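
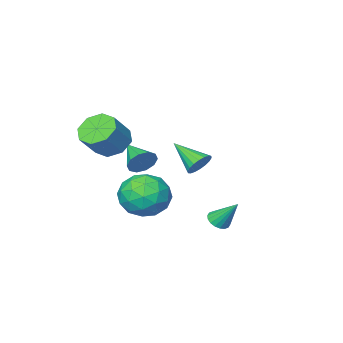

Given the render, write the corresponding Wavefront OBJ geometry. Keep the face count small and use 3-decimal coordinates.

v -0.903 -2.359 1.15
v -0.227 -2.319 0.906
v -0.477 -3.821 2.09
v -0.217 -2.143 1.174
v -0.342 -2.011 1.437
v -0.578 -1.947 1.644
v -0.879 -1.965 1.753
v -1.185 -2.061 1.742
v -1.435 -2.215 1.615
v -1.579 -2.398 1.395
v -1.59 -2.574 1.127
v -1.465 -2.706 0.864
v -1.228 -2.77 0.657
v -0.928 -2.752 0.548
v -0.622 -2.656 0.558
v -0.372 -2.502 0.686
v 3.193 -3.157 3.264
v 3.93 -3.422 2.675
v 4.924 -3.128 3.787
v 4.187 -2.863 4.376
v 3.77 -2.691 2.624
v 4.765 -2.397 3.736
v 3.273 -2.233 2.948
v 4.267 -1.939 4.06
v 2.728 -2.316 3.458
v 3.722 -2.022 4.569
v 2.456 -2.892 3.853
v 3.45 -2.598 4.965
v 2.615 -3.623 3.904
v 3.61 -3.329 5.016
v 3.113 -4.081 3.58
v 4.107 -3.787 4.692
v 3.658 -3.998 3.071
v 4.652 -3.704 4.182
v 2.1 -0.093 0.726
v 3.271 0.371 0.803
v 2.849 -1.991 0.797
v 4.02 -1.527 0.874
v 3.22 -1.386 1.84
v 2.758 -0.213 1.796
v 3.362 -1.407 -0.196
v 2.9 -0.234 -0.24
v 4.051 -0.44 0.233
v 3.963 -0.428 1.492
v 2.157 -1.192 0.108
v 2.069 -1.18 1.367
v 2.62 0.306 0.758
v 3.5 -1.926 0.842
v 3.03 -1.843 1.41
v 3.718 -1.57 1.455
v 2.318 -0.038 1.342
v 3.006 0.235 1.387
v 2.977 -0.798 1.997
v 3.114 -1.855 0.213
v 3.802 -1.582 0.258
v 2.402 -0.05 0.145
v 3.09 0.223 0.19
v 3.143 -0.822 -0.397
v 3.766 0.102 0.468
v 4.207 -1.014 0.51
v 3.82 -0.943 -0.119
v 3.548 -0.254 -0.145
v 3.715 0.109 1.208
v 4.155 -1.006 1.25
v 3.685 -0.924 1.818
v 3.413 -0.235 1.792
v 4.173 -0.368 0.873
v 1.965 -0.614 0.35
v 2.405 -1.729 0.392
v 2.707 -1.385 -0.192
v 2.435 -0.696 -0.218
v 1.913 -0.606 1.09
v 2.354 -1.722 1.132
v 2.572 -1.366 1.745
v 2.3 -0.677 1.719
v 1.947 -1.252 0.727
v 1.321 2.279 0.043
v 1.577 2.72 -0.212
v 0.979 3.181 1.257
v 1.338 2.739 -0.294
v 1.095 2.667 -0.308
v 0.897 2.518 -0.254
v 0.783 2.322 -0.14
v 0.776 2.117 0.01
v 0.877 1.945 0.166
v 1.065 1.839 0.298
v 1.305 1.82 0.38
v 1.548 1.892 0.395
v 1.746 2.041 0.34
v 1.859 2.237 0.226
v 1.867 2.442 0.077
v 1.766 2.614 -0.08
v 2.356 -2.066 2.177
v 2.692 -1.849 2.811
v 2.224 -3.514 2.743
v 2.236 -1.787 2.863
v 1.825 -1.832 2.652
v 1.618 -1.966 2.26
v 1.692 -2.139 1.836
v 2.02 -2.283 1.543
v 2.477 -2.345 1.491
v 2.887 -2.3 1.702
v 3.095 -2.166 2.094
v 3.02 -1.994 2.518
f 2 1 4
f 2 4 3
f 4 1 5
f 4 5 3
f 5 1 6
f 5 6 3
f 6 1 7
f 6 7 3
f 7 1 8
f 7 8 3
f 8 1 9
f 8 9 3
f 9 1 10
f 9 10 3
f 10 1 11
f 10 11 3
f 11 1 12
f 11 12 3
f 12 1 13
f 12 13 3
f 13 1 14
f 13 14 3
f 14 1 15
f 14 15 3
f 15 1 16
f 15 16 3
f 16 1 2
f 16 2 3
f 18 17 21
f 18 21 19
f 19 21 22
f 19 22 20
f 21 17 23
f 21 23 22
f 22 23 24
f 22 24 20
f 23 17 25
f 23 25 24
f 24 25 26
f 24 26 20
f 25 17 27
f 25 27 26
f 26 27 28
f 26 28 20
f 27 17 29
f 27 29 28
f 28 29 30
f 28 30 20
f 29 17 31
f 29 31 30
f 30 31 32
f 30 32 20
f 31 17 33
f 31 33 32
f 32 33 34
f 32 34 20
f 33 17 18
f 33 18 34
f 34 18 19
f 34 19 20
f 35 72 51
f 72 46 75
f 51 75 40
f 72 75 51
f 35 51 47
f 51 40 52
f 47 52 36
f 51 52 47
f 35 47 56
f 47 36 57
f 56 57 42
f 47 57 56
f 35 56 68
f 56 42 71
f 68 71 45
f 56 71 68
f 35 68 72
f 68 45 76
f 72 76 46
f 68 76 72
f 36 52 63
f 52 40 66
f 63 66 44
f 52 66 63
f 40 75 53
f 75 46 74
f 53 74 39
f 75 74 53
f 46 76 73
f 76 45 69
f 73 69 37
f 76 69 73
f 45 71 70
f 71 42 58
f 70 58 41
f 71 58 70
f 42 57 62
f 57 36 59
f 62 59 43
f 57 59 62
f 38 64 50
f 64 44 65
f 50 65 39
f 64 65 50
f 38 50 48
f 50 39 49
f 48 49 37
f 50 49 48
f 38 48 55
f 48 37 54
f 55 54 41
f 48 54 55
f 38 55 60
f 55 41 61
f 60 61 43
f 55 61 60
f 38 60 64
f 60 43 67
f 64 67 44
f 60 67 64
f 39 65 53
f 65 44 66
f 53 66 40
f 65 66 53
f 37 49 73
f 49 39 74
f 73 74 46
f 49 74 73
f 41 54 70
f 54 37 69
f 70 69 45
f 54 69 70
f 43 61 62
f 61 41 58
f 62 58 42
f 61 58 62
f 44 67 63
f 67 43 59
f 63 59 36
f 67 59 63
f 78 77 80
f 78 80 79
f 80 77 81
f 80 81 79
f 81 77 82
f 81 82 79
f 82 77 83
f 82 83 79
f 83 77 84
f 83 84 79
f 84 77 85
f 84 85 79
f 85 77 86
f 85 86 79
f 86 77 87
f 86 87 79
f 87 77 88
f 87 88 79
f 88 77 89
f 88 89 79
f 89 77 90
f 89 90 79
f 90 77 91
f 90 91 79
f 91 77 92
f 91 92 79
f 92 77 78
f 92 78 79
f 94 93 96
f 94 96 95
f 96 93 97
f 96 97 95
f 97 93 98
f 97 98 95
f 98 93 99
f 98 99 95
f 99 93 100
f 99 100 95
f 100 93 101
f 100 101 95
f 101 93 102
f 101 102 95
f 102 93 103
f 102 103 95
f 103 93 104
f 103 104 95
f 104 93 94
f 104 94 95



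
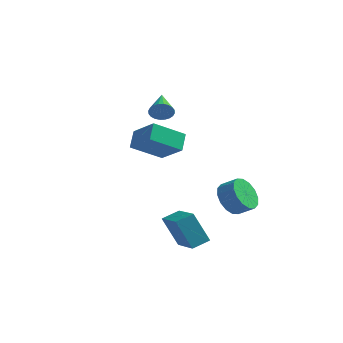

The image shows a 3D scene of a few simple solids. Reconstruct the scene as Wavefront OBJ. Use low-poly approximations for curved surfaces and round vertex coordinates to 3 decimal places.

v 3.063 2.905 -3.525
v 3.585 3.209 -4.334
v 4.42 3.24 -3.784
v 3.897 2.935 -2.975
v 3.419 3.65 -4.107
v 4.253 3.68 -3.556
v 3.157 3.891 -3.723
v 3.992 3.921 -3.173
v 2.87 3.867 -3.287
v 3.705 3.898 -2.737
v 2.635 3.586 -2.914
v 3.47 3.616 -2.364
v 2.514 3.122 -2.705
v 3.349 3.153 -2.155
v 2.54 2.6 -2.716
v 3.375 2.631 -2.166
v 2.707 2.16 -2.944
v 3.541 2.19 -2.393
v 2.968 1.919 -3.327
v 3.803 1.949 -2.777
v 3.255 1.942 -3.763
v 4.09 1.973 -3.213
v 3.49 2.224 -4.136
v 4.325 2.254 -3.586
v 3.611 2.687 -4.345
v 4.446 2.718 -3.795
v 2.551 -2.329 -4.166
v 1.722 -2.32 -2.614
v 3.123 -1.62 -3.865
v 2.294 -1.611 -2.312
v 3.806 -3.629 -3.488
v 2.977 -3.62 -1.935
v 4.378 -2.92 -3.186
v 3.549 -2.911 -1.634
v 0.514 0.465 3
v 0.871 0.45 3.518
v -0.094 1.895 3.46
v 1.021 0.564 3.36
v 1.093 0.664 3.147
v 1.077 0.733 2.912
v 0.976 0.761 2.69
v 0.804 0.745 2.515
v 0.588 0.686 2.414
v 0.36 0.593 2.402
v 0.156 0.481 2.481
v 0.007 0.366 2.639
v -0.066 0.267 2.852
v -0.05 0.198 3.087
v 0.052 0.169 3.309
v 0.224 0.186 3.484
v 0.44 0.245 3.585
v 0.667 0.338 3.597
v -0.259 2.28 -1.017
v -1.487 1.215 -0.053
v -0.431 3.118 -0.309
v -1.659 2.053 0.654
v 1.059 1.687 0.006
v -0.169 0.622 0.969
v 0.887 2.525 0.713
v -0.341 1.46 1.677
f 2 1 5
f 2 5 3
f 3 5 6
f 3 6 4
f 5 1 7
f 5 7 6
f 6 7 8
f 6 8 4
f 7 1 9
f 7 9 8
f 8 9 10
f 8 10 4
f 9 1 11
f 9 11 10
f 10 11 12
f 10 12 4
f 11 1 13
f 11 13 12
f 12 13 14
f 12 14 4
f 13 1 15
f 13 15 14
f 14 15 16
f 14 16 4
f 15 1 17
f 15 17 16
f 16 17 18
f 16 18 4
f 17 1 19
f 17 19 18
f 18 19 20
f 18 20 4
f 19 1 21
f 19 21 20
f 20 21 22
f 20 22 4
f 21 1 23
f 21 23 22
f 22 23 24
f 22 24 4
f 23 1 25
f 23 25 24
f 24 25 26
f 24 26 4
f 25 1 2
f 25 2 26
f 26 2 3
f 26 3 4
f 28 30 27
f 31 28 27
f 27 30 29
f 29 31 27
f 28 34 30
f 32 28 31
f 32 34 28
f 30 34 29
f 33 31 29
f 29 34 33
f 33 32 31
f 34 32 33
f 36 35 38
f 36 38 37
f 38 35 39
f 38 39 37
f 39 35 40
f 39 40 37
f 40 35 41
f 40 41 37
f 41 35 42
f 41 42 37
f 42 35 43
f 42 43 37
f 43 35 44
f 43 44 37
f 44 35 45
f 44 45 37
f 45 35 46
f 45 46 37
f 46 35 47
f 46 47 37
f 47 35 48
f 47 48 37
f 48 35 49
f 48 49 37
f 49 35 50
f 49 50 37
f 50 35 51
f 50 51 37
f 51 35 52
f 51 52 37
f 52 35 36
f 52 36 37
f 54 56 53
f 57 54 53
f 53 56 55
f 55 57 53
f 54 60 56
f 58 54 57
f 58 60 54
f 56 60 55
f 59 57 55
f 55 60 59
f 59 58 57
f 60 58 59



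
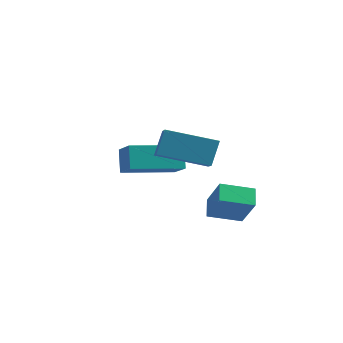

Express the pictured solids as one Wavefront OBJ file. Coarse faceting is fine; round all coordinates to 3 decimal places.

v 2.212 0.915 -3.03
v 1.877 1.514 -2.546
v 3.159 1.699 -3.347
v 2.825 2.298 -2.863
v 2.975 0.442 -1.917
v 2.641 1.041 -1.433
v 3.923 1.226 -2.234
v 3.588 1.825 -1.75
v 1.087 -0.647 0.155
v 1.096 -0.129 1.103
v 2.659 0.22 -0.332
v 2.668 0.737 0.616
v 1.712 -1.517 0.624
v 1.721 -1 1.572
v 3.284 -0.651 0.137
v 3.293 -0.133 1.085
v -1.472 1.225 -1.85
v -1.781 1.636 -0.934
v -0.131 2.693 -2.058
v -0.439 3.105 -1.143
v -0.601 0.515 -1.237
v -0.909 0.927 -0.322
v 0.741 1.984 -1.446
v 0.432 2.395 -0.53
f 2 4 1
f 5 2 1
f 1 4 3
f 3 5 1
f 2 8 4
f 6 2 5
f 6 8 2
f 4 8 3
f 7 5 3
f 3 8 7
f 7 6 5
f 8 6 7
f 10 12 9
f 13 10 9
f 9 12 11
f 11 13 9
f 10 16 12
f 14 10 13
f 14 16 10
f 12 16 11
f 15 13 11
f 11 16 15
f 15 14 13
f 16 14 15
f 18 20 17
f 21 18 17
f 17 20 19
f 19 21 17
f 18 24 20
f 22 18 21
f 22 24 18
f 20 24 19
f 23 21 19
f 19 24 23
f 23 22 21
f 24 22 23



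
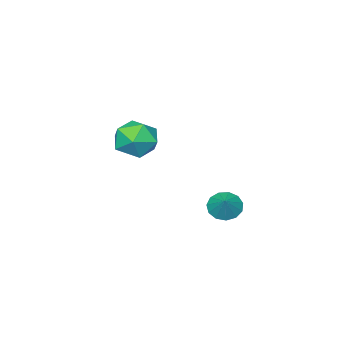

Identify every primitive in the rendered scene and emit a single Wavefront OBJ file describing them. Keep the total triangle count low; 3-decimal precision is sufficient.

v -4.851 -1.534 3.679
v -4.106 -0.696 3.397
v -3.574 -2.824 3.223
v -2.829 -1.986 2.941
v -3.122 -2.149 4.047
v -3.912 -1.352 4.329
v -3.768 -2.168 2.291
v -4.558 -1.371 2.573
v -3.437 -1.088 2.538
v -3.038 -1.076 3.624
v -4.642 -2.444 2.996
v -4.243 -2.432 4.082
v -3.846 3.662 1.252
v -3.518 4.061 0.682
v -3.234 4.238 2.008
v -3.872 4.283 0.799
v -4.217 4.308 1.06
v -4.445 4.128 1.382
v -4.483 3.8 1.663
v -4.318 3.428 1.814
v -4.004 3.13 1.786
v -3.639 3.001 1.589
v -3.341 3.082 1.285
v -3.202 3.347 0.971
v -3.268 3.712 0.746
f 1 12 6
f 1 6 2
f 1 2 8
f 1 8 11
f 1 11 12
f 2 6 10
f 6 12 5
f 12 11 3
f 11 8 7
f 8 2 9
f 4 10 5
f 4 5 3
f 4 3 7
f 4 7 9
f 4 9 10
f 5 10 6
f 3 5 12
f 7 3 11
f 9 7 8
f 10 9 2
f 14 13 16
f 14 16 15
f 16 13 17
f 16 17 15
f 17 13 18
f 17 18 15
f 18 13 19
f 18 19 15
f 19 13 20
f 19 20 15
f 20 13 21
f 20 21 15
f 21 13 22
f 21 22 15
f 22 13 23
f 22 23 15
f 23 13 24
f 23 24 15
f 24 13 25
f 24 25 15
f 25 13 14
f 25 14 15



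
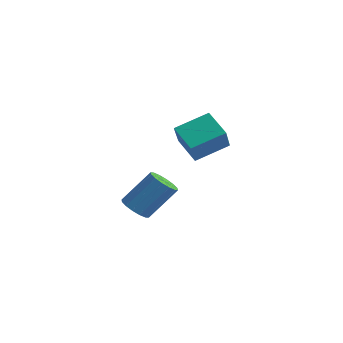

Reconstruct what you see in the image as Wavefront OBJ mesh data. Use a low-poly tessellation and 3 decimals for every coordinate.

v -1.254 1.746 3.21
v -0.752 0.953 4.288
v -0.591 3.022 3.838
v -0.088 2.229 4.917
v -0.152 1.511 2.523
v 0.351 0.718 3.602
v 0.512 2.787 3.152
v 1.014 1.994 4.23
v -3.494 1.583 -1.267
v -2.947 1.805 -1.679
v -2.279 2.82 -0.244
v -2.826 2.597 0.167
v -3.216 2.057 -1.732
v -2.548 3.072 -0.297
v -3.56 2.182 -1.661
v -2.892 3.197 -0.226
v -3.886 2.147 -1.484
v -3.218 3.161 -0.049
v -4.107 1.96 -1.249
v -3.439 2.975 0.186
v -4.164 1.672 -1.019
v -3.496 2.687 0.416
v -4.041 1.36 -0.856
v -3.373 2.375 0.579
v -3.772 1.108 -0.803
v -3.104 2.123 0.632
v -3.428 0.983 -0.874
v -2.76 1.998 0.561
v -3.102 1.019 -1.051
v -2.434 2.033 0.384
v -2.881 1.205 -1.286
v -2.213 2.22 0.149
v -2.824 1.493 -1.516
v -2.156 2.508 -0.081
f 2 4 1
f 5 2 1
f 1 4 3
f 3 5 1
f 2 8 4
f 6 2 5
f 6 8 2
f 4 8 3
f 7 5 3
f 3 8 7
f 7 6 5
f 8 6 7
f 10 9 13
f 10 13 11
f 11 13 14
f 11 14 12
f 13 9 15
f 13 15 14
f 14 15 16
f 14 16 12
f 15 9 17
f 15 17 16
f 16 17 18
f 16 18 12
f 17 9 19
f 17 19 18
f 18 19 20
f 18 20 12
f 19 9 21
f 19 21 20
f 20 21 22
f 20 22 12
f 21 9 23
f 21 23 22
f 22 23 24
f 22 24 12
f 23 9 25
f 23 25 24
f 24 25 26
f 24 26 12
f 25 9 27
f 25 27 26
f 26 27 28
f 26 28 12
f 27 9 29
f 27 29 28
f 28 29 30
f 28 30 12
f 29 9 31
f 29 31 30
f 30 31 32
f 30 32 12
f 31 9 33
f 31 33 32
f 32 33 34
f 32 34 12
f 33 9 10
f 33 10 34
f 34 10 11
f 34 11 12



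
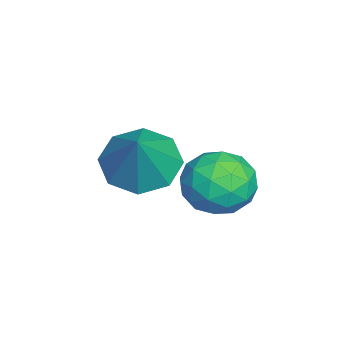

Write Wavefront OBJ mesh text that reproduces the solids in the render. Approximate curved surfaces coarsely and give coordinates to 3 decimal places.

v -0.98 -0.483 1.256
v -0.353 -1.07 1.049
v -1.907 -1.55 1.471
v -1.28 -2.137 1.264
v -1.221 -1.672 2.013
v -0.648 -1.013 1.88
v -1.612 -1.607 0.64
v -1.039 -0.948 0.507
v -0.744 -1.765 0.669
v -0.502 -1.804 1.517
v -1.758 -0.816 1.003
v -1.516 -0.855 1.851
v -0.585 -0.683 1.134
v -1.675 -1.937 1.386
v -1.64 -1.664 1.826
v -1.271 -2.008 1.705
v -0.758 -0.649 1.622
v -0.39 -0.994 1.501
v -0.9 -1.348 2.067
v -1.87 -1.626 1.019
v -1.502 -1.971 0.898
v -0.989 -0.612 0.815
v -0.62 -0.956 0.694
v -1.36 -1.272 0.453
v -0.446 -1.436 0.789
v -0.991 -2.063 0.915
v -1.186 -1.752 0.548
v -0.85 -1.365 0.47
v -0.304 -1.46 1.287
v -0.849 -2.086 1.414
v -0.814 -1.813 1.854
v -0.477 -1.426 1.776
v -0.534 -1.868 1.064
v -1.411 -0.534 1.106
v -1.956 -1.16 1.233
v -1.783 -1.194 0.744
v -1.446 -0.807 0.666
v -1.269 -0.557 1.605
v -1.814 -1.184 1.731
v -1.41 -1.255 2.05
v -1.074 -0.868 1.972
v -1.726 -0.752 1.456
v -2.439 -3.116 0.938
v -1.695 -3.089 0.364
v -1.481 -3.064 2.182
v -1.941 -2.433 0.527
v -2.479 -2.177 0.93
v -2.993 -2.471 1.339
v -3.183 -3.143 1.513
v -2.936 -3.799 1.35
v -2.399 -4.055 0.947
v -1.884 -3.761 0.538
f 1 38 17
f 38 12 41
f 17 41 6
f 38 41 17
f 1 17 13
f 17 6 18
f 13 18 2
f 17 18 13
f 1 13 22
f 13 2 23
f 22 23 8
f 13 23 22
f 1 22 34
f 22 8 37
f 34 37 11
f 22 37 34
f 1 34 38
f 34 11 42
f 38 42 12
f 34 42 38
f 2 18 29
f 18 6 32
f 29 32 10
f 18 32 29
f 6 41 19
f 41 12 40
f 19 40 5
f 41 40 19
f 12 42 39
f 42 11 35
f 39 35 3
f 42 35 39
f 11 37 36
f 37 8 24
f 36 24 7
f 37 24 36
f 8 23 28
f 23 2 25
f 28 25 9
f 23 25 28
f 4 30 16
f 30 10 31
f 16 31 5
f 30 31 16
f 4 16 14
f 16 5 15
f 14 15 3
f 16 15 14
f 4 14 21
f 14 3 20
f 21 20 7
f 14 20 21
f 4 21 26
f 21 7 27
f 26 27 9
f 21 27 26
f 4 26 30
f 26 9 33
f 30 33 10
f 26 33 30
f 5 31 19
f 31 10 32
f 19 32 6
f 31 32 19
f 3 15 39
f 15 5 40
f 39 40 12
f 15 40 39
f 7 20 36
f 20 3 35
f 36 35 11
f 20 35 36
f 9 27 28
f 27 7 24
f 28 24 8
f 27 24 28
f 10 33 29
f 33 9 25
f 29 25 2
f 33 25 29
f 44 43 46
f 44 46 45
f 46 43 47
f 46 47 45
f 47 43 48
f 47 48 45
f 48 43 49
f 48 49 45
f 49 43 50
f 49 50 45
f 50 43 51
f 50 51 45
f 51 43 52
f 51 52 45
f 52 43 44
f 52 44 45



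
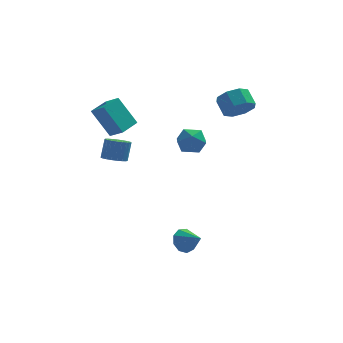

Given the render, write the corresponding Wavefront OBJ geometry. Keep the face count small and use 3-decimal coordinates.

v -3.463 1.473 1.538
v -4.448 1.919 3.209
v -2.663 2.518 1.731
v -3.648 2.964 3.402
v -2.792 0.856 2.098
v -3.777 1.302 3.769
v -1.992 1.901 2.291
v -2.977 2.347 3.962
v 3.582 2.993 2.6
v 3.921 2.507 3.367
v 3.577 3.34 4.048
v 3.238 3.827 3.28
v 4.43 2.959 3.07
v 4.085 3.793 3.751
v 4.442 3.431 2.498
v 4.097 4.265 3.178
v 3.95 3.647 1.985
v 3.606 4.481 2.665
v 3.243 3.48 1.832
v 2.899 4.313 2.513
v 2.735 3.027 2.129
v 2.39 3.861 2.81
v 2.723 2.555 2.702
v 2.378 3.389 3.382
v 3.214 2.339 3.215
v 2.87 3.173 3.895
v 0.265 -3.096 -3.98
v 0.738 -3.142 -4.624
v 1.055 -3.904 -3.34
v 0.899 -2.73 -4.302
v 0.763 -2.489 -3.83
v 0.394 -2.531 -3.428
v -0.036 -2.838 -3.285
v -0.325 -3.265 -3.467
v -0.339 -3.613 -3.889
v -0.07 -3.719 -4.354
v 0.355 -3.533 -4.644
v -0.134 -3.276 3.46
v 0.221 -2.667 4.027
v 0.999 -3.093 2.553
v 1.354 -2.484 3.12
v 1.323 -3.357 3.355
v 0.622 -3.47 3.916
v 0.598 -2.29 2.664
v -0.103 -2.403 3.225
v 0.674 -2.058 3.535
v 1.122 -2.717 3.962
v 0.098 -3.043 2.618
v 0.546 -3.702 3.045
v -3.266 1.303 -0.152
v -2.551 1.192 -0.251
v -2.319 1.645 0.913
v -3.034 1.757 1.012
v -2.586 1.475 -0.354
v -2.354 1.928 0.809
v -2.738 1.728 -0.423
v -2.506 2.182 0.741
v -2.982 1.908 -0.444
v -2.75 2.362 0.719
v -3.274 1.984 -0.415
v -3.042 2.437 0.748
v -3.565 1.942 -0.341
v -3.333 2.395 0.822
v -3.805 1.789 -0.234
v -3.573 2.243 0.93
v -3.951 1.552 -0.112
v -3.719 2.006 1.051
v -3.979 1.273 0.002
v -3.747 1.726 1.166
v -3.883 0.998 0.09
v -3.651 1.452 1.254
v -3.681 0.776 0.137
v -3.449 1.23 1.3
v -3.407 0.646 0.133
v -3.175 1.1 1.296
v -3.109 0.629 0.08
v -2.877 1.083 1.243
v -2.838 0.729 -0.013
v -2.606 1.182 1.15
v -2.64 0.928 -0.13
v -2.408 1.381 1.033
f 2 4 1
f 5 2 1
f 1 4 3
f 3 5 1
f 2 8 4
f 6 2 5
f 6 8 2
f 4 8 3
f 7 5 3
f 3 8 7
f 7 6 5
f 8 6 7
f 10 9 13
f 10 13 11
f 11 13 14
f 11 14 12
f 13 9 15
f 13 15 14
f 14 15 16
f 14 16 12
f 15 9 17
f 15 17 16
f 16 17 18
f 16 18 12
f 17 9 19
f 17 19 18
f 18 19 20
f 18 20 12
f 19 9 21
f 19 21 20
f 20 21 22
f 20 22 12
f 21 9 23
f 21 23 22
f 22 23 24
f 22 24 12
f 23 9 25
f 23 25 24
f 24 25 26
f 24 26 12
f 25 9 10
f 25 10 26
f 26 10 11
f 26 11 12
f 28 27 30
f 28 30 29
f 30 27 31
f 30 31 29
f 31 27 32
f 31 32 29
f 32 27 33
f 32 33 29
f 33 27 34
f 33 34 29
f 34 27 35
f 34 35 29
f 35 27 36
f 35 36 29
f 36 27 37
f 36 37 29
f 37 27 28
f 37 28 29
f 38 49 43
f 38 43 39
f 38 39 45
f 38 45 48
f 38 48 49
f 39 43 47
f 43 49 42
f 49 48 40
f 48 45 44
f 45 39 46
f 41 47 42
f 41 42 40
f 41 40 44
f 41 44 46
f 41 46 47
f 42 47 43
f 40 42 49
f 44 40 48
f 46 44 45
f 47 46 39
f 51 50 54
f 51 54 52
f 52 54 55
f 52 55 53
f 54 50 56
f 54 56 55
f 55 56 57
f 55 57 53
f 56 50 58
f 56 58 57
f 57 58 59
f 57 59 53
f 58 50 60
f 58 60 59
f 59 60 61
f 59 61 53
f 60 50 62
f 60 62 61
f 61 62 63
f 61 63 53
f 62 50 64
f 62 64 63
f 63 64 65
f 63 65 53
f 64 50 66
f 64 66 65
f 65 66 67
f 65 67 53
f 66 50 68
f 66 68 67
f 67 68 69
f 67 69 53
f 68 50 70
f 68 70 69
f 69 70 71
f 69 71 53
f 70 50 72
f 70 72 71
f 71 72 73
f 71 73 53
f 72 50 74
f 72 74 73
f 73 74 75
f 73 75 53
f 74 50 76
f 74 76 75
f 75 76 77
f 75 77 53
f 76 50 78
f 76 78 77
f 77 78 79
f 77 79 53
f 78 50 80
f 78 80 79
f 79 80 81
f 79 81 53
f 80 50 51
f 80 51 81
f 81 51 52
f 81 52 53



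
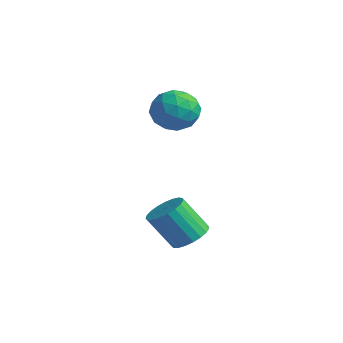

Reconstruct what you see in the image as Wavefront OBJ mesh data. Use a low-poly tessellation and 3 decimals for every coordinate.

v 2.045 0.83 -2.794
v 2.749 0.469 -2.674
v 2.158 -0.232 -1.326
v 1.455 0.13 -1.446
v 2.789 0.754 -2.508
v 2.198 0.054 -1.16
v 2.7 1.053 -2.391
v 2.109 0.352 -1.043
v 2.498 1.313 -2.345
v 1.907 0.613 -0.997
v 2.218 1.49 -2.375
v 1.627 0.789 -1.028
v 1.908 1.553 -2.479
v 1.317 0.852 -1.131
v 1.622 1.49 -2.637
v 1.031 0.79 -1.289
v 1.409 1.314 -2.822
v 0.818 0.614 -1.474
v 1.306 1.054 -3.002
v 0.715 0.354 -1.654
v 1.331 0.755 -3.146
v 0.74 0.055 -1.798
v 1.48 0.47 -3.229
v 0.889 -0.231 -1.882
v 1.726 0.246 -3.238
v 1.135 -0.454 -1.89
v 2.028 0.124 -3.169
v 1.437 -0.577 -1.821
v 2.332 0.124 -3.036
v 1.741 -0.577 -1.688
v 2.587 0.246 -2.86
v 1.996 -0.455 -1.512
v -3.299 3.232 1.743
v -2.598 3.841 2.214
v -2.102 2.659 0.706
v -1.401 3.268 1.177
v -1.807 2.453 1.683
v -2.546 2.808 2.324
v -2.154 3.692 0.596
v -2.893 4.047 1.237
v -1.891 4.126 1.506
v -1.676 3.36 2.177
v -3.024 3.14 0.743
v -2.809 2.374 1.414
v -3.054 3.587 2.069
v -1.646 2.913 0.851
v -1.885 2.434 1.148
v -1.473 2.792 1.425
v -3.023 2.979 2.134
v -2.612 3.338 2.411
v -2.146 2.521 2.099
v -2.088 3.162 0.509
v -1.677 3.521 0.786
v -3.227 3.708 1.495
v -2.815 4.066 1.772
v -2.554 3.979 0.821
v -2.226 4.112 1.93
v -1.522 3.775 1.321
v -1.965 4.025 0.979
v -2.399 4.233 1.356
v -2.1 3.662 2.325
v -1.396 3.325 1.715
v -1.635 2.846 2.012
v -2.07 3.054 2.389
v -1.684 3.829 1.908
v -3.304 3.175 1.205
v -2.6 2.838 0.595
v -2.63 3.446 0.531
v -3.065 3.654 0.908
v -3.178 2.725 1.599
v -2.474 2.388 0.99
v -2.301 2.267 1.564
v -2.735 2.475 1.941
v -3.016 2.671 1.012
f 2 1 5
f 2 5 3
f 3 5 6
f 3 6 4
f 5 1 7
f 5 7 6
f 6 7 8
f 6 8 4
f 7 1 9
f 7 9 8
f 8 9 10
f 8 10 4
f 9 1 11
f 9 11 10
f 10 11 12
f 10 12 4
f 11 1 13
f 11 13 12
f 12 13 14
f 12 14 4
f 13 1 15
f 13 15 14
f 14 15 16
f 14 16 4
f 15 1 17
f 15 17 16
f 16 17 18
f 16 18 4
f 17 1 19
f 17 19 18
f 18 19 20
f 18 20 4
f 19 1 21
f 19 21 20
f 20 21 22
f 20 22 4
f 21 1 23
f 21 23 22
f 22 23 24
f 22 24 4
f 23 1 25
f 23 25 24
f 24 25 26
f 24 26 4
f 25 1 27
f 25 27 26
f 26 27 28
f 26 28 4
f 27 1 29
f 27 29 28
f 28 29 30
f 28 30 4
f 29 1 31
f 29 31 30
f 30 31 32
f 30 32 4
f 31 1 2
f 31 2 32
f 32 2 3
f 32 3 4
f 33 70 49
f 70 44 73
f 49 73 38
f 70 73 49
f 33 49 45
f 49 38 50
f 45 50 34
f 49 50 45
f 33 45 54
f 45 34 55
f 54 55 40
f 45 55 54
f 33 54 66
f 54 40 69
f 66 69 43
f 54 69 66
f 33 66 70
f 66 43 74
f 70 74 44
f 66 74 70
f 34 50 61
f 50 38 64
f 61 64 42
f 50 64 61
f 38 73 51
f 73 44 72
f 51 72 37
f 73 72 51
f 44 74 71
f 74 43 67
f 71 67 35
f 74 67 71
f 43 69 68
f 69 40 56
f 68 56 39
f 69 56 68
f 40 55 60
f 55 34 57
f 60 57 41
f 55 57 60
f 36 62 48
f 62 42 63
f 48 63 37
f 62 63 48
f 36 48 46
f 48 37 47
f 46 47 35
f 48 47 46
f 36 46 53
f 46 35 52
f 53 52 39
f 46 52 53
f 36 53 58
f 53 39 59
f 58 59 41
f 53 59 58
f 36 58 62
f 58 41 65
f 62 65 42
f 58 65 62
f 37 63 51
f 63 42 64
f 51 64 38
f 63 64 51
f 35 47 71
f 47 37 72
f 71 72 44
f 47 72 71
f 39 52 68
f 52 35 67
f 68 67 43
f 52 67 68
f 41 59 60
f 59 39 56
f 60 56 40
f 59 56 60
f 42 65 61
f 65 41 57
f 61 57 34
f 65 57 61



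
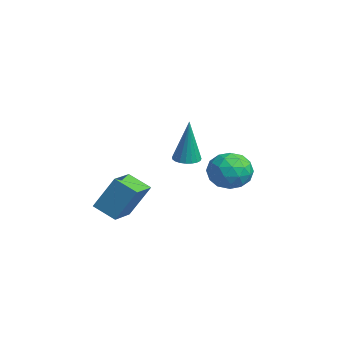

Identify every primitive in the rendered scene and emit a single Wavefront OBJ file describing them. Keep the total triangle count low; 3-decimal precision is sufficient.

v -3.385 -3.404 -2.358
v -2.963 -2.555 -0.701
v -4.456 -2.506 -2.546
v -4.034 -1.657 -0.888
v -2.626 -2.623 -2.952
v -2.204 -1.774 -1.294
v -3.697 -1.725 -3.139
v -3.275 -0.876 -1.482
v -0.668 2.691 0.565
v -0.14 2.526 -0.317
v -1.06 1.054 0.637
v -0.532 0.889 -0.245
v -0.023 1.136 0.629
v 0.22 2.148 0.584
v -1.42 1.432 -0.264
v -1.177 2.444 -0.309
v -0.604 1.748 -0.829
v 0.259 1.565 -0.277
v -1.459 2.015 0.597
v -0.596 1.832 1.149
v -0.369 2.752 0.118
v -0.831 0.828 0.202
v -0.531 0.973 0.716
v -0.221 0.876 0.197
v -0.158 2.53 0.647
v 0.152 2.433 0.129
v 0.221 1.616 0.685
v -1.352 1.147 0.191
v -1.042 1.05 -0.327
v -0.979 2.704 0.123
v -0.669 2.607 -0.396
v -1.421 1.964 -0.365
v -0.332 2.198 -0.701
v -0.562 1.236 -0.659
v -1.084 1.555 -0.671
v -0.942 2.149 -0.697
v 0.176 2.09 -0.377
v -0.055 1.128 -0.335
v 0.244 1.274 0.178
v 0.387 1.868 0.152
v -0.097 1.633 -0.678
v -1.145 2.452 0.655
v -1.376 1.49 0.697
v -1.587 1.712 0.168
v -1.444 2.306 0.142
v -0.638 2.344 0.979
v -0.868 1.382 1.021
v -0.258 1.431 1.017
v -0.116 2.025 0.991
v -1.103 1.947 0.998
v 1.233 -0.617 1.717
v 1.748 -0.341 1.638
v 1.547 -0.603 3.823
v 1.592 -0.153 1.66
v 1.374 -0.045 1.692
v 1.132 -0.036 1.728
v 0.907 -0.127 1.762
v 0.738 -0.304 1.789
v 0.655 -0.534 1.802
v 0.672 -0.779 1.802
v 0.785 -0.996 1.786
v 0.977 -1.147 1.758
v 1.212 -1.207 1.724
v 1.451 -1.164 1.688
v 1.652 -1.028 1.657
v 1.781 -0.82 1.636
v 1.815 -0.577 1.629
f 2 4 1
f 5 2 1
f 1 4 3
f 3 5 1
f 2 8 4
f 6 2 5
f 6 8 2
f 4 8 3
f 7 5 3
f 3 8 7
f 7 6 5
f 8 6 7
f 9 46 25
f 46 20 49
f 25 49 14
f 46 49 25
f 9 25 21
f 25 14 26
f 21 26 10
f 25 26 21
f 9 21 30
f 21 10 31
f 30 31 16
f 21 31 30
f 9 30 42
f 30 16 45
f 42 45 19
f 30 45 42
f 9 42 46
f 42 19 50
f 46 50 20
f 42 50 46
f 10 26 37
f 26 14 40
f 37 40 18
f 26 40 37
f 14 49 27
f 49 20 48
f 27 48 13
f 49 48 27
f 20 50 47
f 50 19 43
f 47 43 11
f 50 43 47
f 19 45 44
f 45 16 32
f 44 32 15
f 45 32 44
f 16 31 36
f 31 10 33
f 36 33 17
f 31 33 36
f 12 38 24
f 38 18 39
f 24 39 13
f 38 39 24
f 12 24 22
f 24 13 23
f 22 23 11
f 24 23 22
f 12 22 29
f 22 11 28
f 29 28 15
f 22 28 29
f 12 29 34
f 29 15 35
f 34 35 17
f 29 35 34
f 12 34 38
f 34 17 41
f 38 41 18
f 34 41 38
f 13 39 27
f 39 18 40
f 27 40 14
f 39 40 27
f 11 23 47
f 23 13 48
f 47 48 20
f 23 48 47
f 15 28 44
f 28 11 43
f 44 43 19
f 28 43 44
f 17 35 36
f 35 15 32
f 36 32 16
f 35 32 36
f 18 41 37
f 41 17 33
f 37 33 10
f 41 33 37
f 52 51 54
f 52 54 53
f 54 51 55
f 54 55 53
f 55 51 56
f 55 56 53
f 56 51 57
f 56 57 53
f 57 51 58
f 57 58 53
f 58 51 59
f 58 59 53
f 59 51 60
f 59 60 53
f 60 51 61
f 60 61 53
f 61 51 62
f 61 62 53
f 62 51 63
f 62 63 53
f 63 51 64
f 63 64 53
f 64 51 65
f 64 65 53
f 65 51 66
f 65 66 53
f 66 51 67
f 66 67 53
f 67 51 52
f 67 52 53



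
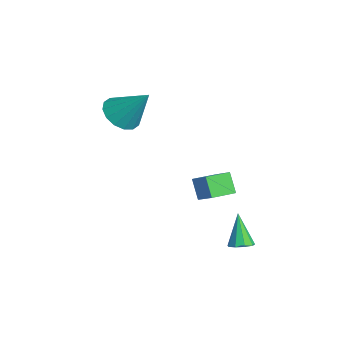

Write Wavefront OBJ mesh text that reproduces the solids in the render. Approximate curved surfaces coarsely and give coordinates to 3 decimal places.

v -2.818 -3.844 2.589
v -1.9 -4.393 2.437
v -1.882 -2.736 4.231
v -1.856 -3.943 2.108
v -2.07 -3.466 1.908
v -2.484 -3.091 1.891
v -2.987 -2.917 2.061
v -3.446 -2.992 2.372
v -3.735 -3.295 2.742
v -3.779 -3.745 3.071
v -3.566 -4.221 3.271
v -3.152 -4.597 3.288
v -2.648 -4.77 3.118
v -2.19 -4.695 2.806
v 3.22 0.287 -3.161
v 3.646 0.705 -2.96
v 2.4 0.353 -1.559
v 3.311 0.91 -3.14
v 2.934 0.822 -3.329
v 2.691 0.484 -3.44
v 2.695 0.054 -3.42
v 2.945 -0.268 -3.278
v 3.323 -0.33 -3.082
v 3.653 -0.104 -2.922
v 3.781 0.305 -2.874
v 1.585 -1.584 0.532
v 2.577 -1.216 1.252
v 1.219 -0.374 0.417
v 2.211 -0.005 1.138
v 2.249 -1.475 -0.438
v 3.241 -1.106 0.283
v 1.883 -0.264 -0.552
v 2.875 0.104 0.168
f 2 1 4
f 2 4 3
f 4 1 5
f 4 5 3
f 5 1 6
f 5 6 3
f 6 1 7
f 6 7 3
f 7 1 8
f 7 8 3
f 8 1 9
f 8 9 3
f 9 1 10
f 9 10 3
f 10 1 11
f 10 11 3
f 11 1 12
f 11 12 3
f 12 1 13
f 12 13 3
f 13 1 14
f 13 14 3
f 14 1 2
f 14 2 3
f 16 15 18
f 16 18 17
f 18 15 19
f 18 19 17
f 19 15 20
f 19 20 17
f 20 15 21
f 20 21 17
f 21 15 22
f 21 22 17
f 22 15 23
f 22 23 17
f 23 15 24
f 23 24 17
f 24 15 25
f 24 25 17
f 25 15 16
f 25 16 17
f 27 29 26
f 30 27 26
f 26 29 28
f 28 30 26
f 27 33 29
f 31 27 30
f 31 33 27
f 29 33 28
f 32 30 28
f 28 33 32
f 32 31 30
f 33 31 32



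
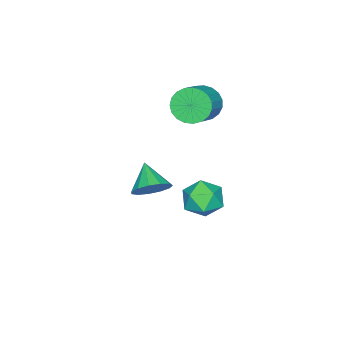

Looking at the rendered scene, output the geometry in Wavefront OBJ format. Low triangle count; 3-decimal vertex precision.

v 3.039 3.062 1.761
v 3.647 3.297 2.546
v 2.181 2.078 2.719
v 3.218 3.679 2.554
v 2.732 3.865 2.31
v 2.343 3.796 1.892
v 2.176 3.495 1.432
v 2.282 3.056 1.077
v 2.629 2.619 0.939
v 3.106 2.323 1.061
v 3.562 2.261 1.406
v 3.852 2.454 1.864
v 3.883 2.84 2.288
v -1.758 4.141 -2.421
v -0.653 3.675 -2.265
v -2.547 2.385 -2.075
v -1.442 1.919 -1.919
v -1.89 2.696 -1.109
v -1.403 3.781 -1.322
v -1.797 2.279 -3.018
v -1.31 3.364 -3.231
v -0.677 2.524 -2.634
v -0.735 2.782 -1.454
v -2.465 3.278 -2.886
v -2.523 3.536 -1.706
v -3.762 1.562 3.159
v -3.32 1.983 2.244
v -1.796 2.3 3.127
v -2.238 1.878 4.041
v -3.509 2.352 2.437
v -1.984 2.669 3.32
v -3.741 2.585 2.755
v -2.217 2.902 3.638
v -3.978 2.64 3.143
v -2.453 2.957 4.026
v -4.176 2.509 3.534
v -2.652 2.826 4.416
v -4.304 2.214 3.859
v -2.779 2.531 4.742
v -4.337 1.806 4.064
v -2.813 2.123 4.947
v -4.272 1.356 4.112
v -2.747 1.673 4.995
v -4.118 0.942 3.995
v -2.593 1.259 4.878
v -3.902 0.634 3.734
v -2.378 0.951 4.616
v -3.663 0.487 3.373
v -2.138 0.804 4.255
v -3.441 0.526 2.975
v -1.916 0.843 3.857
v -3.274 0.744 2.609
v -1.749 1.06 3.491
v -3.192 1.103 2.338
v -1.667 1.42 3.22
v -3.208 1.541 2.209
v -1.683 1.858 3.091
f 2 1 4
f 2 4 3
f 4 1 5
f 4 5 3
f 5 1 6
f 5 6 3
f 6 1 7
f 6 7 3
f 7 1 8
f 7 8 3
f 8 1 9
f 8 9 3
f 9 1 10
f 9 10 3
f 10 1 11
f 10 11 3
f 11 1 12
f 11 12 3
f 12 1 13
f 12 13 3
f 13 1 2
f 13 2 3
f 14 25 19
f 14 19 15
f 14 15 21
f 14 21 24
f 14 24 25
f 15 19 23
f 19 25 18
f 25 24 16
f 24 21 20
f 21 15 22
f 17 23 18
f 17 18 16
f 17 16 20
f 17 20 22
f 17 22 23
f 18 23 19
f 16 18 25
f 20 16 24
f 22 20 21
f 23 22 15
f 27 26 30
f 27 30 28
f 28 30 31
f 28 31 29
f 30 26 32
f 30 32 31
f 31 32 33
f 31 33 29
f 32 26 34
f 32 34 33
f 33 34 35
f 33 35 29
f 34 26 36
f 34 36 35
f 35 36 37
f 35 37 29
f 36 26 38
f 36 38 37
f 37 38 39
f 37 39 29
f 38 26 40
f 38 40 39
f 39 40 41
f 39 41 29
f 40 26 42
f 40 42 41
f 41 42 43
f 41 43 29
f 42 26 44
f 42 44 43
f 43 44 45
f 43 45 29
f 44 26 46
f 44 46 45
f 45 46 47
f 45 47 29
f 46 26 48
f 46 48 47
f 47 48 49
f 47 49 29
f 48 26 50
f 48 50 49
f 49 50 51
f 49 51 29
f 50 26 52
f 50 52 51
f 51 52 53
f 51 53 29
f 52 26 54
f 52 54 53
f 53 54 55
f 53 55 29
f 54 26 56
f 54 56 55
f 55 56 57
f 55 57 29
f 56 26 27
f 56 27 57
f 57 27 28
f 57 28 29



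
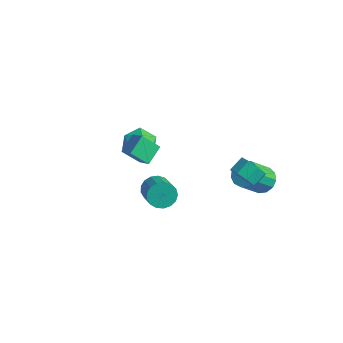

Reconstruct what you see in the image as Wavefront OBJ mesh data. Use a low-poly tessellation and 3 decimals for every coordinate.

v 3.622 0.964 -0.934
v 4.268 0.59 -0.395
v 4.344 1.483 0.132
v 3.698 1.856 -0.406
v 4.539 0.903 -0.965
v 4.616 1.796 -0.437
v 4.273 1.252 -1.516
v 4.35 2.145 -0.988
v 3.626 1.431 -1.726
v 3.702 2.324 -1.198
v 2.976 1.337 -1.472
v 3.052 2.23 -0.945
v 2.704 1.024 -0.903
v 2.781 1.917 -0.375
v 2.97 0.675 -0.352
v 3.047 1.568 0.176
v 3.618 0.496 -0.142
v 3.694 1.389 0.386
v -1.941 -2.361 0.139
v -2.112 -1.2 0.806
v -2.841 -2.169 -0.426
v -3.013 -1.008 0.242
v -1.167 -1.672 -0.862
v -1.339 -0.511 -0.194
v -2.068 -1.48 -1.426
v -2.239 -0.319 -0.759
v -4.255 1.508 -2.673
v -3.251 1.005 -3.028
v -4.649 -0.025 -1.612
v -3.645 -0.528 -1.967
v -3.614 0.41 -1.255
v -3.371 1.357 -1.911
v -4.529 -0.377 -2.729
v -4.286 0.57 -3.385
v -3.421 -0.16 -3.063
v -2.855 0.326 -2.151
v -5.045 0.654 -2.489
v -4.479 1.14 -1.577
v 0.927 -3.358 -0.51
v 1.459 -2.667 -0.626
v 2.686 -3.472 0.214
v 2.153 -4.162 0.33
v 1.265 -2.584 -0.261
v 2.491 -3.389 0.578
v 0.992 -2.678 0.046
v 2.219 -3.483 0.885
v 0.705 -2.928 0.226
v 1.931 -3.733 1.065
v 0.469 -3.277 0.237
v 1.695 -4.081 1.077
v 0.337 -3.644 0.078
v 1.564 -4.448 0.917
v 0.341 -3.945 -0.217
v 1.567 -4.75 0.623
v 0.479 -4.112 -0.578
v 1.705 -4.917 0.261
v 0.719 -4.106 -0.924
v 1.945 -4.911 -0.084
v 1.007 -3.929 -1.175
v 2.234 -4.733 -0.335
v 1.277 -3.62 -1.273
v 2.503 -4.425 -0.434
v 1.466 -3.252 -1.197
v 2.693 -4.057 -0.357
v 1.532 -2.908 -0.963
v 2.759 -3.713 -0.124
v 3.125 3.442 -3.35
v 4.039 3.274 -3.323
v 3.749 1.93 -1.883
v 2.835 2.098 -1.91
v 3.95 3.66 -2.98
v 3.66 2.316 -1.541
v 3.599 3.977 -2.755
v 3.309 2.633 -1.315
v 3.097 4.124 -2.718
v 2.807 2.78 -1.279
v 2.604 4.055 -2.882
v 2.315 2.711 -1.443
v 2.277 3.791 -3.195
v 1.987 2.447 -1.756
v 2.218 3.416 -3.556
v 1.929 2.072 -2.117
v 2.448 3.049 -3.852
v 2.158 1.706 -2.413
v 2.892 2.807 -3.989
v 2.603 1.464 -2.55
v 3.411 2.767 -3.922
v 3.121 1.423 -2.483
v 3.838 2.941 -3.674
v 3.548 1.597 -2.235
f 2 1 5
f 2 5 3
f 3 5 6
f 3 6 4
f 5 1 7
f 5 7 6
f 6 7 8
f 6 8 4
f 7 1 9
f 7 9 8
f 8 9 10
f 8 10 4
f 9 1 11
f 9 11 10
f 10 11 12
f 10 12 4
f 11 1 13
f 11 13 12
f 12 13 14
f 12 14 4
f 13 1 15
f 13 15 14
f 14 15 16
f 14 16 4
f 15 1 17
f 15 17 16
f 16 17 18
f 16 18 4
f 17 1 2
f 17 2 18
f 18 2 3
f 18 3 4
f 20 22 19
f 23 20 19
f 19 22 21
f 21 23 19
f 20 26 22
f 24 20 23
f 24 26 20
f 22 26 21
f 25 23 21
f 21 26 25
f 25 24 23
f 26 24 25
f 27 38 32
f 27 32 28
f 27 28 34
f 27 34 37
f 27 37 38
f 28 32 36
f 32 38 31
f 38 37 29
f 37 34 33
f 34 28 35
f 30 36 31
f 30 31 29
f 30 29 33
f 30 33 35
f 30 35 36
f 31 36 32
f 29 31 38
f 33 29 37
f 35 33 34
f 36 35 28
f 40 39 43
f 40 43 41
f 41 43 44
f 41 44 42
f 43 39 45
f 43 45 44
f 44 45 46
f 44 46 42
f 45 39 47
f 45 47 46
f 46 47 48
f 46 48 42
f 47 39 49
f 47 49 48
f 48 49 50
f 48 50 42
f 49 39 51
f 49 51 50
f 50 51 52
f 50 52 42
f 51 39 53
f 51 53 52
f 52 53 54
f 52 54 42
f 53 39 55
f 53 55 54
f 54 55 56
f 54 56 42
f 55 39 57
f 55 57 56
f 56 57 58
f 56 58 42
f 57 39 59
f 57 59 58
f 58 59 60
f 58 60 42
f 59 39 61
f 59 61 60
f 60 61 62
f 60 62 42
f 61 39 63
f 61 63 62
f 62 63 64
f 62 64 42
f 63 39 65
f 63 65 64
f 64 65 66
f 64 66 42
f 65 39 40
f 65 40 66
f 66 40 41
f 66 41 42
f 68 67 71
f 68 71 69
f 69 71 72
f 69 72 70
f 71 67 73
f 71 73 72
f 72 73 74
f 72 74 70
f 73 67 75
f 73 75 74
f 74 75 76
f 74 76 70
f 75 67 77
f 75 77 76
f 76 77 78
f 76 78 70
f 77 67 79
f 77 79 78
f 78 79 80
f 78 80 70
f 79 67 81
f 79 81 80
f 80 81 82
f 80 82 70
f 81 67 83
f 81 83 82
f 82 83 84
f 82 84 70
f 83 67 85
f 83 85 84
f 84 85 86
f 84 86 70
f 85 67 87
f 85 87 86
f 86 87 88
f 86 88 70
f 87 67 89
f 87 89 88
f 88 89 90
f 88 90 70
f 89 67 68
f 89 68 90
f 90 68 69
f 90 69 70



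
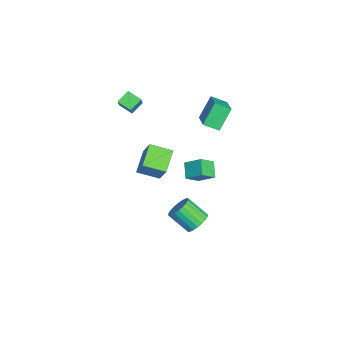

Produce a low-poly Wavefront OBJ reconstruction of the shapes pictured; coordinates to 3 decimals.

v -1.733 -3.321 3.092
v -2.264 -2.737 3.526
v -1.209 -2.624 2.796
v -1.74 -2.041 3.23
v -1.2 -3.399 3.85
v -1.731 -2.816 4.284
v -0.676 -2.703 3.554
v -1.207 -2.119 3.988
v 3.915 0.784 1.524
v 3.074 0.747 2.082
v 4.292 1.634 2.148
v 3.45 1.598 2.706
v 4.39 0.082 2.194
v 3.548 0.046 2.752
v 4.766 0.933 2.818
v 3.925 0.896 3.376
v 3.86 -1.262 1.742
v 3.68 -2.484 2.147
v 2.66 -0.864 2.412
v 2.481 -2.086 2.816
v 4.739 -0.934 3.124
v 4.56 -2.156 3.528
v 3.54 -0.536 3.793
v 3.36 -1.758 4.198
v -3.295 2.699 1.81
v -3.452 1.8 2.219
v -1.457 2.825 2.796
v -1.614 1.926 3.204
v -2.586 2.014 0.576
v -2.743 1.115 0.984
v -0.748 2.14 1.561
v -0.905 1.241 1.97
v 1.81 0.866 -4.279
v 2.539 0.615 -4.164
v 2.02 -0.438 -3.167
v 1.29 -0.186 -3.281
v 2.51 0.844 -3.937
v 1.991 -0.208 -2.94
v 2.361 1.078 -3.769
v 1.842 0.025 -2.771
v 2.116 1.274 -3.689
v 1.597 0.222 -2.691
v 1.818 1.401 -3.711
v 1.299 0.348 -2.713
v 1.518 1.434 -3.831
v 0.999 0.382 -2.833
v 1.269 1.37 -4.028
v 0.75 0.318 -3.031
v 1.114 1.218 -4.269
v 0.595 0.166 -3.272
v 1.078 1.006 -4.512
v 0.559 -0.046 -3.514
v 1.17 0.769 -4.714
v 0.651 -0.283 -3.717
v 1.371 0.549 -4.841
v 0.852 -0.503 -3.844
v 1.649 0.384 -4.871
v 1.13 -0.668 -3.873
v 1.954 0.303 -4.798
v 1.435 -0.75 -3.801
v 2.235 0.318 -4.636
v 1.716 -0.734 -3.638
v 2.441 0.429 -4.412
v 1.922 -0.624 -3.414
f 2 4 1
f 5 2 1
f 1 4 3
f 3 5 1
f 2 8 4
f 6 2 5
f 6 8 2
f 4 8 3
f 7 5 3
f 3 8 7
f 7 6 5
f 8 6 7
f 10 12 9
f 13 10 9
f 9 12 11
f 11 13 9
f 10 16 12
f 14 10 13
f 14 16 10
f 12 16 11
f 15 13 11
f 11 16 15
f 15 14 13
f 16 14 15
f 18 20 17
f 21 18 17
f 17 20 19
f 19 21 17
f 18 24 20
f 22 18 21
f 22 24 18
f 20 24 19
f 23 21 19
f 19 24 23
f 23 22 21
f 24 22 23
f 26 28 25
f 29 26 25
f 25 28 27
f 27 29 25
f 26 32 28
f 30 26 29
f 30 32 26
f 28 32 27
f 31 29 27
f 27 32 31
f 31 30 29
f 32 30 31
f 34 33 37
f 34 37 35
f 35 37 38
f 35 38 36
f 37 33 39
f 37 39 38
f 38 39 40
f 38 40 36
f 39 33 41
f 39 41 40
f 40 41 42
f 40 42 36
f 41 33 43
f 41 43 42
f 42 43 44
f 42 44 36
f 43 33 45
f 43 45 44
f 44 45 46
f 44 46 36
f 45 33 47
f 45 47 46
f 46 47 48
f 46 48 36
f 47 33 49
f 47 49 48
f 48 49 50
f 48 50 36
f 49 33 51
f 49 51 50
f 50 51 52
f 50 52 36
f 51 33 53
f 51 53 52
f 52 53 54
f 52 54 36
f 53 33 55
f 53 55 54
f 54 55 56
f 54 56 36
f 55 33 57
f 55 57 56
f 56 57 58
f 56 58 36
f 57 33 59
f 57 59 58
f 58 59 60
f 58 60 36
f 59 33 61
f 59 61 60
f 60 61 62
f 60 62 36
f 61 33 63
f 61 63 62
f 62 63 64
f 62 64 36
f 63 33 34
f 63 34 64
f 64 34 35
f 64 35 36



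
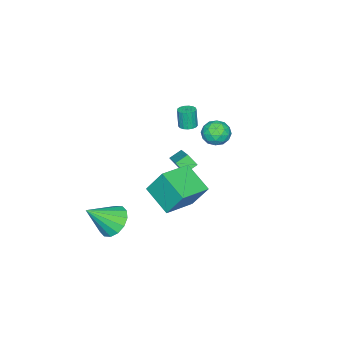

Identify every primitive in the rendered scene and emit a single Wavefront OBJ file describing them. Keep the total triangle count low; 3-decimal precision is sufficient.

v 2.162 -1.61 -3.456
v 2.938 -1.691 -4.188
v 3.358 -2.53 -2.084
v 3.026 -1.204 -3.938
v 2.883 -0.826 -3.56
v 2.546 -0.658 -3.153
v 2.106 -0.745 -2.828
v 1.681 -1.064 -2.671
v 1.385 -1.529 -2.724
v 1.297 -2.016 -2.974
v 1.44 -2.394 -3.352
v 1.777 -2.562 -3.759
v 2.217 -2.475 -4.084
v 2.642 -2.156 -4.241
v -0.998 1.083 3.407
v -0.674 0.689 3.387
v -0.779 0.544 4.533
v -1.102 0.937 4.553
v -0.529 0.882 3.424
v -0.634 0.736 4.57
v -0.492 1.121 3.458
v -0.596 0.975 4.604
v -0.57 1.351 3.48
v -0.675 1.205 4.626
v -0.746 1.519 3.485
v -0.851 1.374 4.631
v -0.98 1.588 3.473
v -1.085 1.443 4.619
v -1.218 1.541 3.445
v -1.323 1.396 4.591
v -1.405 1.389 3.409
v -1.51 1.244 4.555
v -1.499 1.167 3.372
v -1.604 1.021 4.518
v -1.478 0.925 3.343
v -1.583 0.78 4.489
v -1.347 0.72 3.329
v -1.452 0.574 4.475
v -1.136 0.598 3.333
v -1.241 0.452 4.479
v -0.893 0.586 3.354
v -0.998 0.441 4.5
v -0.558 0.799 0.141
v -0.486 0.25 0.759
v -1.184 1.157 0.531
v -1.113 0.607 1.149
v 0.633 1.933 1.011
v 0.704 1.383 1.629
v 0.006 2.29 1.401
v 0.078 1.741 2.019
v 1.136 1.43 0.594
v 1.007 2.322 2.082
v 1.654 2.99 -0.297
v 1.526 3.882 1.191
v 2.994 1.038 0.989
v 2.866 1.93 2.477
v 3.513 2.598 0.098
v 3.384 3.49 1.586
v -4.357 1.656 1.322
v -3.707 1.998 0.851
v -3.673 0.422 1.369
v -3.023 0.764 0.898
v -3.155 1.031 1.719
v -3.577 1.794 1.689
v -3.803 0.626 0.531
v -4.225 1.389 0.501
v -3.364 1.362 0.362
v -2.964 1.612 1.096
v -4.416 0.808 1.124
v -4.016 1.058 1.858
v -4.092 1.936 1.082
v -3.288 0.484 1.138
v -3.366 0.641 1.62
v -2.983 0.842 1.343
v -4.016 1.815 1.575
v -3.634 2.016 1.298
v -3.309 1.448 1.808
v -3.746 0.404 0.922
v -3.364 0.605 0.645
v -4.397 1.578 0.877
v -4.014 1.779 0.6
v -4.071 0.972 0.412
v -3.508 1.762 0.518
v -3.106 1.037 0.546
v -3.565 0.956 0.33
v -3.813 1.405 0.313
v -3.273 1.909 0.949
v -2.871 1.184 0.977
v -2.949 1.341 1.46
v -3.197 1.789 1.442
v -3.071 1.535 0.662
v -4.509 1.236 1.243
v -4.107 0.511 1.271
v -4.183 0.631 0.778
v -4.431 1.079 0.76
v -4.274 1.383 1.674
v -3.872 0.658 1.702
v -3.567 1.015 1.907
v -3.815 1.464 1.89
v -4.309 0.885 1.558
f 2 1 4
f 2 4 3
f 4 1 5
f 4 5 3
f 5 1 6
f 5 6 3
f 6 1 7
f 6 7 3
f 7 1 8
f 7 8 3
f 8 1 9
f 8 9 3
f 9 1 10
f 9 10 3
f 10 1 11
f 10 11 3
f 11 1 12
f 11 12 3
f 12 1 13
f 12 13 3
f 13 1 14
f 13 14 3
f 14 1 2
f 14 2 3
f 16 15 19
f 16 19 17
f 17 19 20
f 17 20 18
f 19 15 21
f 19 21 20
f 20 21 22
f 20 22 18
f 21 15 23
f 21 23 22
f 22 23 24
f 22 24 18
f 23 15 25
f 23 25 24
f 24 25 26
f 24 26 18
f 25 15 27
f 25 27 26
f 26 27 28
f 26 28 18
f 27 15 29
f 27 29 28
f 28 29 30
f 28 30 18
f 29 15 31
f 29 31 30
f 30 31 32
f 30 32 18
f 31 15 33
f 31 33 32
f 32 33 34
f 32 34 18
f 33 15 35
f 33 35 34
f 34 35 36
f 34 36 18
f 35 15 37
f 35 37 36
f 36 37 38
f 36 38 18
f 37 15 39
f 37 39 38
f 38 39 40
f 38 40 18
f 39 15 41
f 39 41 40
f 40 41 42
f 40 42 18
f 41 15 16
f 41 16 42
f 42 16 17
f 42 17 18
f 44 46 43
f 47 44 43
f 43 46 45
f 45 47 43
f 44 50 46
f 48 44 47
f 48 50 44
f 46 50 45
f 49 47 45
f 45 50 49
f 49 48 47
f 50 48 49
f 52 54 51
f 55 52 51
f 51 54 53
f 53 55 51
f 52 58 54
f 56 52 55
f 56 58 52
f 54 58 53
f 57 55 53
f 53 58 57
f 57 56 55
f 58 56 57
f 59 96 75
f 96 70 99
f 75 99 64
f 96 99 75
f 59 75 71
f 75 64 76
f 71 76 60
f 75 76 71
f 59 71 80
f 71 60 81
f 80 81 66
f 71 81 80
f 59 80 92
f 80 66 95
f 92 95 69
f 80 95 92
f 59 92 96
f 92 69 100
f 96 100 70
f 92 100 96
f 60 76 87
f 76 64 90
f 87 90 68
f 76 90 87
f 64 99 77
f 99 70 98
f 77 98 63
f 99 98 77
f 70 100 97
f 100 69 93
f 97 93 61
f 100 93 97
f 69 95 94
f 95 66 82
f 94 82 65
f 95 82 94
f 66 81 86
f 81 60 83
f 86 83 67
f 81 83 86
f 62 88 74
f 88 68 89
f 74 89 63
f 88 89 74
f 62 74 72
f 74 63 73
f 72 73 61
f 74 73 72
f 62 72 79
f 72 61 78
f 79 78 65
f 72 78 79
f 62 79 84
f 79 65 85
f 84 85 67
f 79 85 84
f 62 84 88
f 84 67 91
f 88 91 68
f 84 91 88
f 63 89 77
f 89 68 90
f 77 90 64
f 89 90 77
f 61 73 97
f 73 63 98
f 97 98 70
f 73 98 97
f 65 78 94
f 78 61 93
f 94 93 69
f 78 93 94
f 67 85 86
f 85 65 82
f 86 82 66
f 85 82 86
f 68 91 87
f 91 67 83
f 87 83 60
f 91 83 87



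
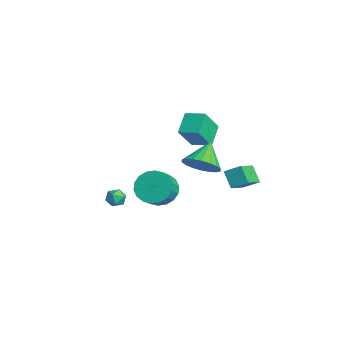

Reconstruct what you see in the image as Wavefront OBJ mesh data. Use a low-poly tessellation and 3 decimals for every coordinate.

v 3.44 -0.95 -1.235
v 4.043 -1.234 -2.06
v 4.723 -1.794 -1.369
v 4.12 -1.51 -0.545
v 4.238 -0.827 -1.922
v 4.918 -1.387 -1.231
v 4.275 -0.444 -1.648
v 4.956 -1.005 -0.958
v 4.147 -0.162 -1.293
v 4.827 -0.722 -0.602
v 3.878 -0.036 -0.926
v 4.559 -0.596 -0.235
v 3.523 -0.09 -0.62
v 4.204 -0.651 0.07
v 3.151 -0.315 -0.437
v 3.832 -0.876 0.254
v 2.837 -0.666 -0.411
v 3.517 -1.226 0.28
v 2.642 -1.073 -0.549
v 3.322 -1.633 0.142
v 2.604 -1.455 -0.822
v 3.285 -2.016 -0.132
v 2.733 -1.738 -1.178
v 3.413 -2.298 -0.487
v 3.001 -1.864 -1.545
v 3.682 -2.424 -0.854
v 3.356 -1.809 -1.85
v 4.037 -2.37 -1.16
v 3.728 -1.584 -2.034
v 4.409 -2.145 -1.343
v 3.544 1.278 0.207
v 4.411 1.467 0.822
v 2.556 2.142 1.333
v 4.405 1.846 0.526
v 4.229 2.112 0.167
v 3.916 2.213 -0.184
v 3.53 2.129 -0.458
v 3.147 1.876 -0.6
v 2.842 1.505 -0.583
v 2.677 1.088 -0.409
v 2.683 0.71 -0.113
v 2.859 0.443 0.246
v 3.172 0.342 0.598
v 3.558 0.427 0.871
v 3.941 0.68 1.013
v 4.246 1.051 0.996
v 2.07 3.735 -1.49
v 2.519 4.514 -0.968
v 2.836 3.869 -2.35
v 3.285 4.649 -1.828
v 3.035 2.711 -0.792
v 3.484 3.491 -0.27
v 3.801 2.846 -1.652
v 4.25 3.625 -1.13
v -0.711 -1.967 -4.393
v -0.503 -1.616 -3.898
v -0.337 -2.824 -3.942
v -0.129 -2.473 -3.447
v -0.758 -2.556 -3.539
v -0.99 -2.027 -3.818
v 0.15 -2.413 -4.022
v -0.082 -1.884 -4.301
v 0.029 -1.892 -3.669
v -0.532 -1.98 -3.371
v -0.308 -2.46 -4.469
v -0.869 -2.548 -4.171
v -2.482 1.983 -0.639
v -3.48 2.716 0.225
v -3.039 2.95 -2.102
v -4.037 3.683 -1.238
v -1.603 2.877 -0.382
v -2.601 3.61 0.482
v -2.16 3.844 -1.845
v -3.158 4.577 -0.981
f 2 1 5
f 2 5 3
f 3 5 6
f 3 6 4
f 5 1 7
f 5 7 6
f 6 7 8
f 6 8 4
f 7 1 9
f 7 9 8
f 8 9 10
f 8 10 4
f 9 1 11
f 9 11 10
f 10 11 12
f 10 12 4
f 11 1 13
f 11 13 12
f 12 13 14
f 12 14 4
f 13 1 15
f 13 15 14
f 14 15 16
f 14 16 4
f 15 1 17
f 15 17 16
f 16 17 18
f 16 18 4
f 17 1 19
f 17 19 18
f 18 19 20
f 18 20 4
f 19 1 21
f 19 21 20
f 20 21 22
f 20 22 4
f 21 1 23
f 21 23 22
f 22 23 24
f 22 24 4
f 23 1 25
f 23 25 24
f 24 25 26
f 24 26 4
f 25 1 27
f 25 27 26
f 26 27 28
f 26 28 4
f 27 1 29
f 27 29 28
f 28 29 30
f 28 30 4
f 29 1 2
f 29 2 30
f 30 2 3
f 30 3 4
f 32 31 34
f 32 34 33
f 34 31 35
f 34 35 33
f 35 31 36
f 35 36 33
f 36 31 37
f 36 37 33
f 37 31 38
f 37 38 33
f 38 31 39
f 38 39 33
f 39 31 40
f 39 40 33
f 40 31 41
f 40 41 33
f 41 31 42
f 41 42 33
f 42 31 43
f 42 43 33
f 43 31 44
f 43 44 33
f 44 31 45
f 44 45 33
f 45 31 46
f 45 46 33
f 46 31 32
f 46 32 33
f 48 50 47
f 51 48 47
f 47 50 49
f 49 51 47
f 48 54 50
f 52 48 51
f 52 54 48
f 50 54 49
f 53 51 49
f 49 54 53
f 53 52 51
f 54 52 53
f 55 66 60
f 55 60 56
f 55 56 62
f 55 62 65
f 55 65 66
f 56 60 64
f 60 66 59
f 66 65 57
f 65 62 61
f 62 56 63
f 58 64 59
f 58 59 57
f 58 57 61
f 58 61 63
f 58 63 64
f 59 64 60
f 57 59 66
f 61 57 65
f 63 61 62
f 64 63 56
f 68 70 67
f 71 68 67
f 67 70 69
f 69 71 67
f 68 74 70
f 72 68 71
f 72 74 68
f 70 74 69
f 73 71 69
f 69 74 73
f 73 72 71
f 74 72 73



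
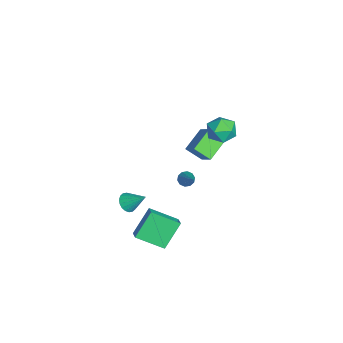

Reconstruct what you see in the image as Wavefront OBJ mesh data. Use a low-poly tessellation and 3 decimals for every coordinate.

v 2.012 -1.419 -2.761
v 2.748 -1.313 -2.416
v 2.229 0.342 -3.767
v 2.965 0.448 -3.422
v 2.895 -2.428 -4.338
v 3.631 -2.322 -3.993
v 3.112 -0.667 -5.344
v 3.848 -0.561 -4.999
v 0.342 3.432 3.339
v 1.301 3.806 3.389
v 0.819 2.094 4.211
v 1.778 2.468 4.261
v 1.017 2.931 4.779
v 0.722 3.758 4.24
v 1.398 2.142 3.36
v 1.103 2.969 2.821
v 1.953 3.009 3.402
v 1.718 3.496 4.278
v 0.402 2.404 3.322
v 0.167 2.891 4.198
v 3.047 -2.703 -1.068
v 3.468 -2.436 -1.56
v 3.573 -1.657 -0.052
v 3.206 -2.27 -1.595
v 2.913 -2.19 -1.526
v 2.647 -2.212 -1.366
v 2.46 -2.331 -1.147
v 2.389 -2.523 -0.913
v 2.449 -2.751 -0.709
v 2.627 -2.97 -0.577
v 2.889 -3.135 -0.542
v 3.182 -3.215 -0.611
v 3.448 -3.193 -0.771
v 3.635 -3.075 -0.99
v 3.706 -2.882 -1.224
v 3.646 -2.654 -1.428
v -0.863 0.983 -2.793
v -0.556 0.582 -3.034
v 0.643 1.317 -1.427
v -0.481 0.882 -3.189
v -0.552 1.221 -3.194
v -0.742 1.469 -3.045
v -0.978 1.531 -2.799
v -1.17 1.385 -2.552
v -1.245 1.085 -2.396
v -1.174 0.746 -2.392
v -0.984 0.498 -2.541
v -0.748 0.435 -2.786
v -1.777 0.984 -0.637
v -2.981 1.982 0.149
v -1.49 1.984 -1.465
v -2.693 2.982 -0.679
v -0.787 1.458 0.279
v -1.99 2.456 1.065
v -0.499 2.458 -0.549
v -1.703 3.456 0.237
f 2 4 1
f 5 2 1
f 1 4 3
f 3 5 1
f 2 8 4
f 6 2 5
f 6 8 2
f 4 8 3
f 7 5 3
f 3 8 7
f 7 6 5
f 8 6 7
f 9 20 14
f 9 14 10
f 9 10 16
f 9 16 19
f 9 19 20
f 10 14 18
f 14 20 13
f 20 19 11
f 19 16 15
f 16 10 17
f 12 18 13
f 12 13 11
f 12 11 15
f 12 15 17
f 12 17 18
f 13 18 14
f 11 13 20
f 15 11 19
f 17 15 16
f 18 17 10
f 22 21 24
f 22 24 23
f 24 21 25
f 24 25 23
f 25 21 26
f 25 26 23
f 26 21 27
f 26 27 23
f 27 21 28
f 27 28 23
f 28 21 29
f 28 29 23
f 29 21 30
f 29 30 23
f 30 21 31
f 30 31 23
f 31 21 32
f 31 32 23
f 32 21 33
f 32 33 23
f 33 21 34
f 33 34 23
f 34 21 35
f 34 35 23
f 35 21 36
f 35 36 23
f 36 21 22
f 36 22 23
f 38 37 40
f 38 40 39
f 40 37 41
f 40 41 39
f 41 37 42
f 41 42 39
f 42 37 43
f 42 43 39
f 43 37 44
f 43 44 39
f 44 37 45
f 44 45 39
f 45 37 46
f 45 46 39
f 46 37 47
f 46 47 39
f 47 37 48
f 47 48 39
f 48 37 38
f 48 38 39
f 50 52 49
f 53 50 49
f 49 52 51
f 51 53 49
f 50 56 52
f 54 50 53
f 54 56 50
f 52 56 51
f 55 53 51
f 51 56 55
f 55 54 53
f 56 54 55



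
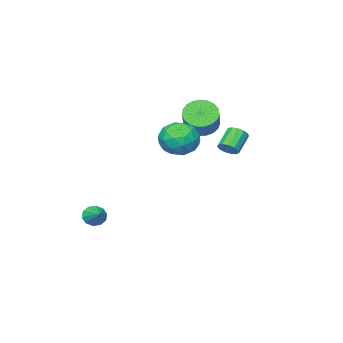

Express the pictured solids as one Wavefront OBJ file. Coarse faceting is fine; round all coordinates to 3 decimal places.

v -0.752 -0.57 2.503
v -0.074 0.436 2.379
v 0.874 -1.616 2.901
v 1.552 -0.61 2.777
v 0.792 -0.72 3.724
v -0.213 -0.074 3.478
v 1.013 -1.106 1.802
v 0.008 -0.46 1.556
v 1.017 0.105 1.945
v 0.88 0.344 3.134
v -0.08 -1.524 2.146
v -0.217 -1.285 3.335
v -0.556 0.025 2.406
v 1.356 -1.205 2.874
v 0.909 -1.27 3.431
v 1.307 -0.678 3.358
v -0.637 -0.275 3.052
v -0.239 0.317 2.979
v 0.27 -0.363 3.77
v 1.039 -1.497 2.301
v 1.437 -0.905 2.228
v -0.507 -0.502 1.922
v -0.109 0.09 1.849
v 0.53 -0.817 1.51
v 0.484 0.421 2.078
v 1.44 -0.193 2.312
v 1.123 -0.485 1.739
v 0.532 -0.105 1.594
v 0.404 0.562 2.777
v 1.359 -0.053 3.011
v 0.912 -0.118 3.567
v 0.322 0.262 3.423
v 1.045 0.367 2.522
v -0.559 -1.127 2.269
v 0.396 -1.742 2.503
v 0.478 -1.442 1.857
v -0.112 -1.062 1.713
v -0.64 -0.987 2.968
v 0.316 -1.601 3.202
v 0.268 -1.075 3.686
v -0.323 -0.695 3.541
v -0.245 -1.547 2.758
v 3.125 -4.365 -3.373
v 3.709 -4.427 -3.772
v 3.635 -3.335 -2.787
v 3.427 -4.166 -3.984
v 3.029 -3.982 -3.963
v 2.668 -3.944 -3.716
v 2.482 -4.067 -3.339
v 2.541 -4.303 -2.974
v 2.824 -4.564 -2.762
v 3.221 -4.748 -2.783
v 3.582 -4.786 -3.03
v 3.769 -4.663 -3.408
v -2.251 -1.563 2.998
v -1.714 -1.263 2.21
v -0.572 -0.197 3.394
v -1.109 -0.497 4.182
v -2.008 -0.97 2.23
v -0.866 0.096 3.414
v -2.345 -0.78 2.383
v -1.203 0.286 3.567
v -2.665 -0.725 2.643
v -1.523 0.341 3.827
v -2.914 -0.815 2.964
v -1.771 0.251 4.148
v -3.048 -1.034 3.291
v -1.906 0.032 4.474
v -3.044 -1.345 3.567
v -1.902 -0.279 4.751
v -2.903 -1.693 3.745
v -1.761 -0.627 4.929
v -2.65 -2.019 3.794
v -1.508 -0.953 4.977
v -2.327 -2.266 3.705
v -1.185 -1.201 4.889
v -1.992 -2.392 3.494
v -0.85 -1.326 4.678
v -1.701 -2.374 3.197
v -0.559 -1.308 4.381
v -1.505 -2.216 2.866
v -0.363 -1.15 4.05
v -1.438 -1.945 2.558
v -0.296 -0.879 3.742
v -1.512 -1.608 2.326
v -0.37 -0.542 3.51
v -0.217 2.442 2.48
v 0.202 2.432 2.937
v -0.784 2.169 3.836
v -1.203 2.178 3.38
v 0.091 2.763 2.912
v -0.895 2.499 3.811
v -0.118 2.991 2.75
v -1.103 2.728 3.649
v -0.358 3.045 2.502
v -1.344 2.782 3.402
v -0.554 2.907 2.248
v -1.54 2.644 3.147
v -0.643 2.622 2.067
v -1.628 2.359 2.966
v -0.596 2.279 2.017
v -1.582 2.016 2.917
v -0.43 1.988 2.115
v -1.415 1.725 3.014
v -0.195 1.841 2.328
v -1.181 1.578 3.228
v 0.032 1.885 2.59
v -0.954 1.621 3.49
v 0.18 2.105 2.817
v -0.806 1.842 3.716
f 1 38 17
f 38 12 41
f 17 41 6
f 38 41 17
f 1 17 13
f 17 6 18
f 13 18 2
f 17 18 13
f 1 13 22
f 13 2 23
f 22 23 8
f 13 23 22
f 1 22 34
f 22 8 37
f 34 37 11
f 22 37 34
f 1 34 38
f 34 11 42
f 38 42 12
f 34 42 38
f 2 18 29
f 18 6 32
f 29 32 10
f 18 32 29
f 6 41 19
f 41 12 40
f 19 40 5
f 41 40 19
f 12 42 39
f 42 11 35
f 39 35 3
f 42 35 39
f 11 37 36
f 37 8 24
f 36 24 7
f 37 24 36
f 8 23 28
f 23 2 25
f 28 25 9
f 23 25 28
f 4 30 16
f 30 10 31
f 16 31 5
f 30 31 16
f 4 16 14
f 16 5 15
f 14 15 3
f 16 15 14
f 4 14 21
f 14 3 20
f 21 20 7
f 14 20 21
f 4 21 26
f 21 7 27
f 26 27 9
f 21 27 26
f 4 26 30
f 26 9 33
f 30 33 10
f 26 33 30
f 5 31 19
f 31 10 32
f 19 32 6
f 31 32 19
f 3 15 39
f 15 5 40
f 39 40 12
f 15 40 39
f 7 20 36
f 20 3 35
f 36 35 11
f 20 35 36
f 9 27 28
f 27 7 24
f 28 24 8
f 27 24 28
f 10 33 29
f 33 9 25
f 29 25 2
f 33 25 29
f 44 43 46
f 44 46 45
f 46 43 47
f 46 47 45
f 47 43 48
f 47 48 45
f 48 43 49
f 48 49 45
f 49 43 50
f 49 50 45
f 50 43 51
f 50 51 45
f 51 43 52
f 51 52 45
f 52 43 53
f 52 53 45
f 53 43 54
f 53 54 45
f 54 43 44
f 54 44 45
f 56 55 59
f 56 59 57
f 57 59 60
f 57 60 58
f 59 55 61
f 59 61 60
f 60 61 62
f 60 62 58
f 61 55 63
f 61 63 62
f 62 63 64
f 62 64 58
f 63 55 65
f 63 65 64
f 64 65 66
f 64 66 58
f 65 55 67
f 65 67 66
f 66 67 68
f 66 68 58
f 67 55 69
f 67 69 68
f 68 69 70
f 68 70 58
f 69 55 71
f 69 71 70
f 70 71 72
f 70 72 58
f 71 55 73
f 71 73 72
f 72 73 74
f 72 74 58
f 73 55 75
f 73 75 74
f 74 75 76
f 74 76 58
f 75 55 77
f 75 77 76
f 76 77 78
f 76 78 58
f 77 55 79
f 77 79 78
f 78 79 80
f 78 80 58
f 79 55 81
f 79 81 80
f 80 81 82
f 80 82 58
f 81 55 83
f 81 83 82
f 82 83 84
f 82 84 58
f 83 55 85
f 83 85 84
f 84 85 86
f 84 86 58
f 85 55 56
f 85 56 86
f 86 56 57
f 86 57 58
f 88 87 91
f 88 91 89
f 89 91 92
f 89 92 90
f 91 87 93
f 91 93 92
f 92 93 94
f 92 94 90
f 93 87 95
f 93 95 94
f 94 95 96
f 94 96 90
f 95 87 97
f 95 97 96
f 96 97 98
f 96 98 90
f 97 87 99
f 97 99 98
f 98 99 100
f 98 100 90
f 99 87 101
f 99 101 100
f 100 101 102
f 100 102 90
f 101 87 103
f 101 103 102
f 102 103 104
f 102 104 90
f 103 87 105
f 103 105 104
f 104 105 106
f 104 106 90
f 105 87 107
f 105 107 106
f 106 107 108
f 106 108 90
f 107 87 109
f 107 109 108
f 108 109 110
f 108 110 90
f 109 87 88
f 109 88 110
f 110 88 89
f 110 89 90



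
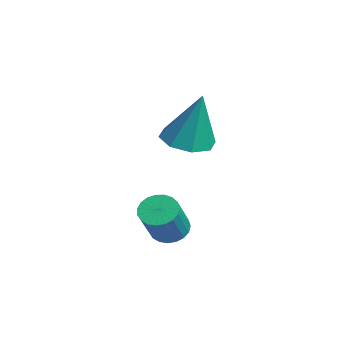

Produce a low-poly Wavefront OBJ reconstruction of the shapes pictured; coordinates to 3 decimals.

v 1.558 -2.412 -0.294
v 1.921 -2.015 -0.337
v 2.585 -2.51 0.691
v 2.222 -2.908 0.734
v 1.77 -1.925 -0.196
v 2.434 -2.421 0.832
v 1.583 -1.92 -0.073
v 2.246 -2.416 0.955
v 1.391 -2 0.012
v 2.054 -2.496 1.04
v 1.228 -2.152 0.045
v 1.892 -2.647 1.073
v 1.123 -2.348 0.018
v 1.786 -2.843 1.046
v 1.092 -2.555 -0.062
v 1.755 -3.051 0.966
v 1.142 -2.738 -0.183
v 1.806 -3.233 0.846
v 1.264 -2.865 -0.322
v 1.928 -3.36 0.706
v 1.437 -2.913 -0.457
v 2.101 -3.408 0.571
v 1.631 -2.875 -0.564
v 2.295 -3.37 0.464
v 1.812 -2.756 -0.624
v 2.476 -3.252 0.404
v 1.95 -2.579 -0.627
v 2.613 -3.074 0.401
v 2.019 -2.372 -0.572
v 2.683 -2.868 0.456
v 2.009 -2.173 -0.47
v 2.673 -2.668 0.558
v -0.245 -1.391 1.958
v 0.223 -2.003 1.965
v 0.125 -1.089 3.642
v 0.503 -1.506 1.815
v 0.345 -0.942 1.748
v -0.159 -0.641 1.805
v -0.713 -0.779 1.951
v -0.992 -1.275 2.102
v -0.834 -1.839 2.168
v -0.331 -2.14 2.111
f 2 1 5
f 2 5 3
f 3 5 6
f 3 6 4
f 5 1 7
f 5 7 6
f 6 7 8
f 6 8 4
f 7 1 9
f 7 9 8
f 8 9 10
f 8 10 4
f 9 1 11
f 9 11 10
f 10 11 12
f 10 12 4
f 11 1 13
f 11 13 12
f 12 13 14
f 12 14 4
f 13 1 15
f 13 15 14
f 14 15 16
f 14 16 4
f 15 1 17
f 15 17 16
f 16 17 18
f 16 18 4
f 17 1 19
f 17 19 18
f 18 19 20
f 18 20 4
f 19 1 21
f 19 21 20
f 20 21 22
f 20 22 4
f 21 1 23
f 21 23 22
f 22 23 24
f 22 24 4
f 23 1 25
f 23 25 24
f 24 25 26
f 24 26 4
f 25 1 27
f 25 27 26
f 26 27 28
f 26 28 4
f 27 1 29
f 27 29 28
f 28 29 30
f 28 30 4
f 29 1 31
f 29 31 30
f 30 31 32
f 30 32 4
f 31 1 2
f 31 2 32
f 32 2 3
f 32 3 4
f 34 33 36
f 34 36 35
f 36 33 37
f 36 37 35
f 37 33 38
f 37 38 35
f 38 33 39
f 38 39 35
f 39 33 40
f 39 40 35
f 40 33 41
f 40 41 35
f 41 33 42
f 41 42 35
f 42 33 34
f 42 34 35



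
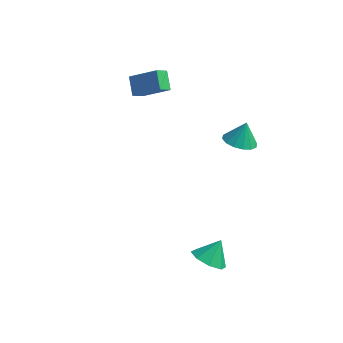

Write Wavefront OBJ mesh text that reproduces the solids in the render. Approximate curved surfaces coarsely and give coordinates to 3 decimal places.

v -3.738 4.565 2.617
v -4.082 3.86 3.204
v -2.148 4.653 3.654
v -2.492 3.948 4.241
v -3.208 3.692 1.879
v -3.552 2.987 2.466
v -1.618 3.78 2.916
v -1.962 3.075 3.503
v 2.988 -2.975 -4.135
v 3.903 -3.509 -4.084
v 3.412 -2.145 -3.065
v 3.941 -2.876 -4.59
v 3.421 -2.301 -4.83
v 2.647 -2.121 -4.663
v 2.074 -2.442 -4.187
v 2.036 -3.075 -3.681
v 2.556 -3.65 -3.441
v 3.329 -3.829 -3.608
v 2.869 2.38 1.179
v 3.393 3.124 0.789
v 3.071 2.9 2.441
v 2.909 3.293 0.797
v 2.414 3.217 0.907
v 2.042 2.917 1.091
v 1.89 2.473 1.298
v 2.001 2.004 1.473
v 2.345 1.636 1.569
v 2.829 1.468 1.561
v 3.323 1.544 1.45
v 3.696 1.844 1.267
v 3.847 2.287 1.06
v 3.736 2.756 0.885
f 2 4 1
f 5 2 1
f 1 4 3
f 3 5 1
f 2 8 4
f 6 2 5
f 6 8 2
f 4 8 3
f 7 5 3
f 3 8 7
f 7 6 5
f 8 6 7
f 10 9 12
f 10 12 11
f 12 9 13
f 12 13 11
f 13 9 14
f 13 14 11
f 14 9 15
f 14 15 11
f 15 9 16
f 15 16 11
f 16 9 17
f 16 17 11
f 17 9 18
f 17 18 11
f 18 9 10
f 18 10 11
f 20 19 22
f 20 22 21
f 22 19 23
f 22 23 21
f 23 19 24
f 23 24 21
f 24 19 25
f 24 25 21
f 25 19 26
f 25 26 21
f 26 19 27
f 26 27 21
f 27 19 28
f 27 28 21
f 28 19 29
f 28 29 21
f 29 19 30
f 29 30 21
f 30 19 31
f 30 31 21
f 31 19 32
f 31 32 21
f 32 19 20
f 32 20 21



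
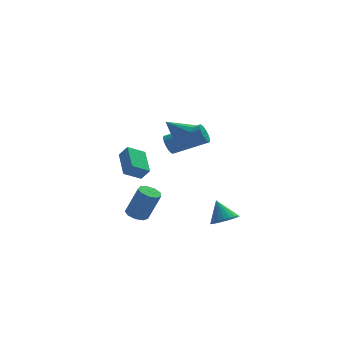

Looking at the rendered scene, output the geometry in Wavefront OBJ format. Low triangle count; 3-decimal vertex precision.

v -3.118 -3.814 -2.192
v -2.523 -3.661 -2.405
v -1.867 -3.873 -0.72
v -2.462 -4.026 -0.508
v -2.738 -3.294 -2.275
v -2.081 -3.505 -0.591
v -3.13 -3.17 -2.107
v -2.474 -3.382 -0.422
v -3.517 -3.348 -1.978
v -2.861 -3.559 -0.294
v -3.717 -3.744 -1.95
v -3.061 -3.955 -0.266
v -3.637 -4.173 -2.035
v -2.981 -4.384 -0.351
v -3.314 -4.434 -2.194
v -2.658 -4.646 -0.509
v -2.9 -4.405 -2.352
v -2.243 -4.617 -0.667
v -2.587 -4.1 -2.435
v -1.931 -4.312 -0.751
v -0.466 -3.407 3.16
v 0.064 -3.405 3.772
v -1.414 -2.993 3.98
v 0.089 -3.021 3.607
v -0.036 -2.74 3.321
v -0.275 -2.638 2.993
v -0.566 -2.741 2.709
v -0.83 -3.024 2.546
v -0.996 -3.408 2.548
v -1.021 -3.793 2.713
v -0.896 -4.074 2.999
v -0.657 -4.176 3.327
v -0.366 -4.072 3.611
v -0.102 -3.79 3.774
v -0.606 0.213 0.781
v -0.29 0.354 0.218
v 1.581 -0.173 1.137
v 1.266 -0.313 1.699
v -0.298 0.669 0.416
v 1.573 0.143 1.334
v -0.404 0.839 0.729
v 1.467 0.313 1.647
v -0.574 0.811 1.058
v 1.298 0.285 1.977
v -0.754 0.593 1.3
v 1.118 0.067 2.218
v -0.887 0.254 1.377
v 0.985 -0.272 2.295
v -0.93 -0.098 1.264
v 0.941 -0.624 2.183
v -0.871 -0.351 0.998
v 1 -0.877 1.917
v -0.727 -0.425 0.663
v 1.144 -0.951 1.582
v -0.545 -0.296 0.366
v 1.326 -0.823 1.284
v -0.382 -0.006 0.2
v 1.489 -0.532 1.118
v 2.137 -1.449 -4.432
v 2.947 -1.462 -4.211
v 1.843 -0.631 -3.308
v 2.933 -1.181 -4.419
v 2.781 -0.947 -4.629
v 2.518 -0.799 -4.805
v 2.188 -0.764 -4.916
v 1.85 -0.847 -4.944
v 1.562 -1.034 -4.883
v 1.372 -1.293 -4.744
v 1.315 -1.579 -4.551
v 1.4 -1.842 -4.338
v 1.612 -2.037 -4.141
v 1.915 -2.13 -3.994
v 2.256 -2.106 -3.923
v 2.577 -1.968 -3.94
v 2.821 -1.74 -4.042
v -1.852 1.509 -2.296
v -2.869 1.328 -1.725
v -1.782 3.213 -1.632
v -2.798 3.032 -1.061
v -1.422 1.228 -1.619
v -2.438 1.047 -1.048
v -1.351 2.932 -0.955
v -2.368 2.751 -0.384
f 2 1 5
f 2 5 3
f 3 5 6
f 3 6 4
f 5 1 7
f 5 7 6
f 6 7 8
f 6 8 4
f 7 1 9
f 7 9 8
f 8 9 10
f 8 10 4
f 9 1 11
f 9 11 10
f 10 11 12
f 10 12 4
f 11 1 13
f 11 13 12
f 12 13 14
f 12 14 4
f 13 1 15
f 13 15 14
f 14 15 16
f 14 16 4
f 15 1 17
f 15 17 16
f 16 17 18
f 16 18 4
f 17 1 19
f 17 19 18
f 18 19 20
f 18 20 4
f 19 1 2
f 19 2 20
f 20 2 3
f 20 3 4
f 22 21 24
f 22 24 23
f 24 21 25
f 24 25 23
f 25 21 26
f 25 26 23
f 26 21 27
f 26 27 23
f 27 21 28
f 27 28 23
f 28 21 29
f 28 29 23
f 29 21 30
f 29 30 23
f 30 21 31
f 30 31 23
f 31 21 32
f 31 32 23
f 32 21 33
f 32 33 23
f 33 21 34
f 33 34 23
f 34 21 22
f 34 22 23
f 36 35 39
f 36 39 37
f 37 39 40
f 37 40 38
f 39 35 41
f 39 41 40
f 40 41 42
f 40 42 38
f 41 35 43
f 41 43 42
f 42 43 44
f 42 44 38
f 43 35 45
f 43 45 44
f 44 45 46
f 44 46 38
f 45 35 47
f 45 47 46
f 46 47 48
f 46 48 38
f 47 35 49
f 47 49 48
f 48 49 50
f 48 50 38
f 49 35 51
f 49 51 50
f 50 51 52
f 50 52 38
f 51 35 53
f 51 53 52
f 52 53 54
f 52 54 38
f 53 35 55
f 53 55 54
f 54 55 56
f 54 56 38
f 55 35 57
f 55 57 56
f 56 57 58
f 56 58 38
f 57 35 36
f 57 36 58
f 58 36 37
f 58 37 38
f 60 59 62
f 60 62 61
f 62 59 63
f 62 63 61
f 63 59 64
f 63 64 61
f 64 59 65
f 64 65 61
f 65 59 66
f 65 66 61
f 66 59 67
f 66 67 61
f 67 59 68
f 67 68 61
f 68 59 69
f 68 69 61
f 69 59 70
f 69 70 61
f 70 59 71
f 70 71 61
f 71 59 72
f 71 72 61
f 72 59 73
f 72 73 61
f 73 59 74
f 73 74 61
f 74 59 75
f 74 75 61
f 75 59 60
f 75 60 61
f 77 79 76
f 80 77 76
f 76 79 78
f 78 80 76
f 77 83 79
f 81 77 80
f 81 83 77
f 79 83 78
f 82 80 78
f 78 83 82
f 82 81 80
f 83 81 82

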